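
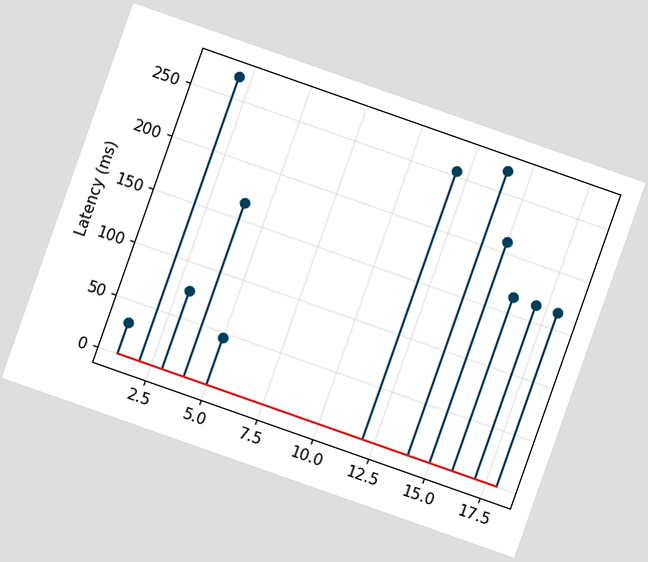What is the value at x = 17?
The chart is tilted about 19° clockwise. The stem at x=17 reaches 165ms.

165ms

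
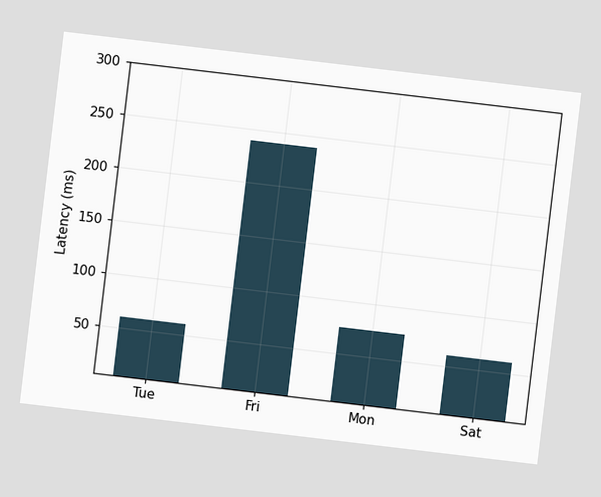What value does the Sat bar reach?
The chart is tilted about 7° clockwise. Reading along the chart's y-axis, the Sat bar reaches 60ms.

60ms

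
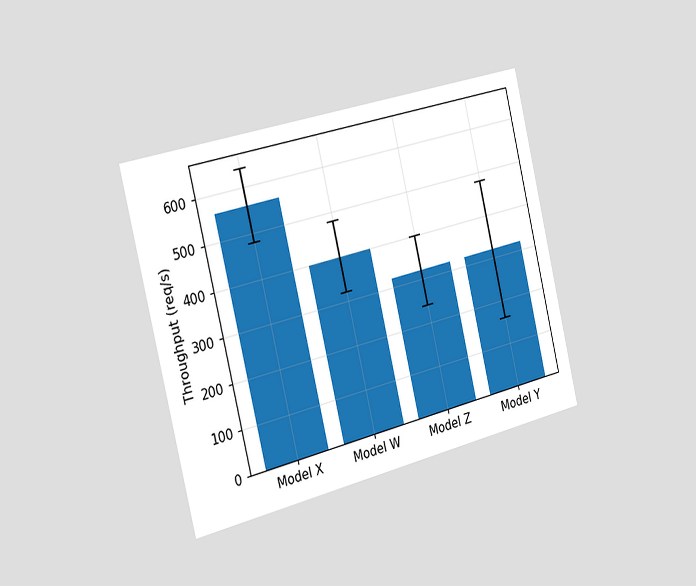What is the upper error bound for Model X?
640req/s

The chart is tilted about 14° counter-clockwise and viewed slightly from the left. The Model X bar's upper whisker reaches 640req/s.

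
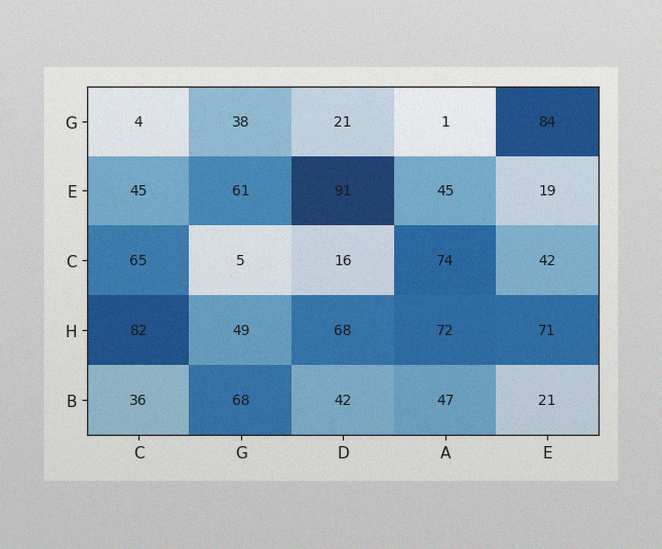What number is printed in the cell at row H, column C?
The image has some photo noise and uneven lighting. The (H, C) cell reads 82.

82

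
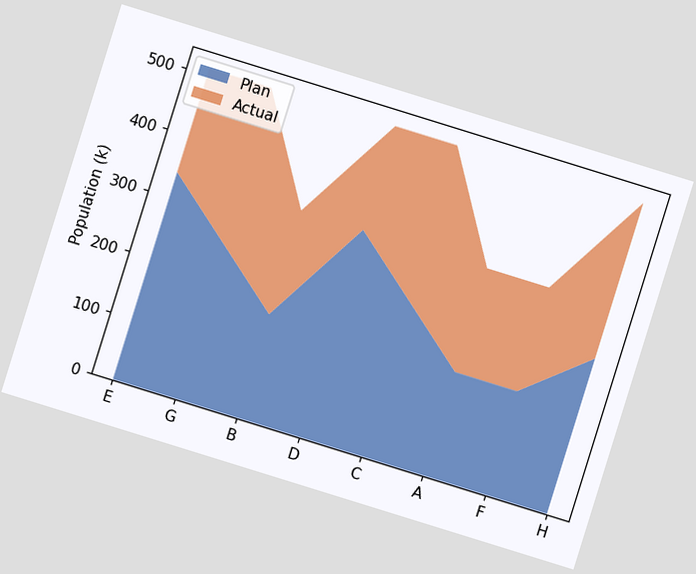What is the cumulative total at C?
The chart is tilted about 17° clockwise. The stacked total at C reaches 510k.

510k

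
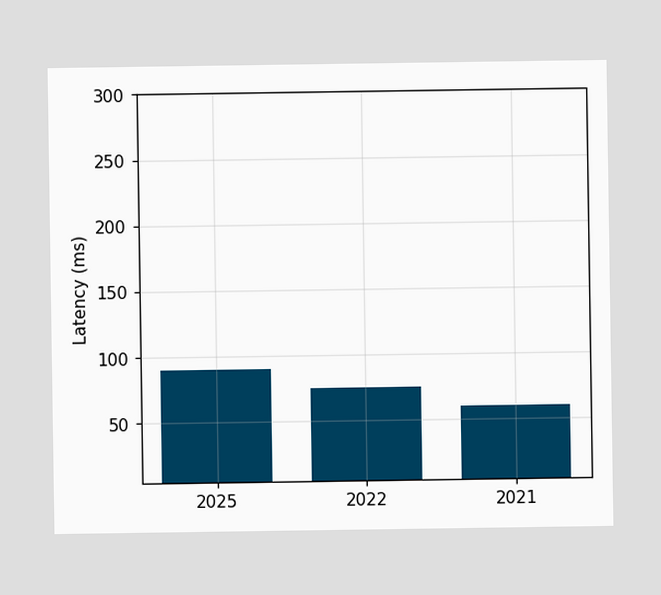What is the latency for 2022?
75ms

Reading along the chart's y-axis, the 2022 bar reaches 75ms.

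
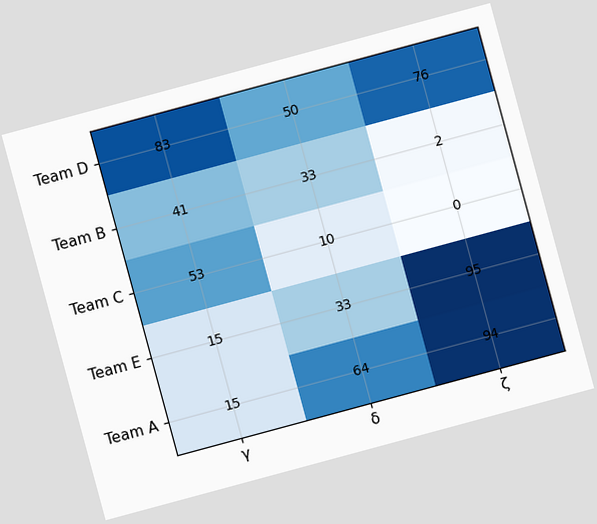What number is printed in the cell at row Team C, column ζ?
The chart is tilted about 15° counter-clockwise. The (Team C, ζ) cell reads 0.

0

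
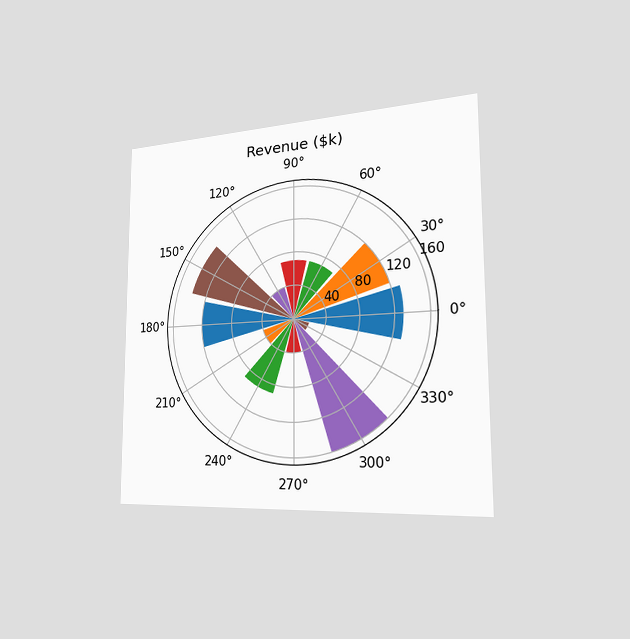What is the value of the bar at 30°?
The chart is viewed slightly from the right. The bar at 30° reaches $120k on the radial axis.

$120k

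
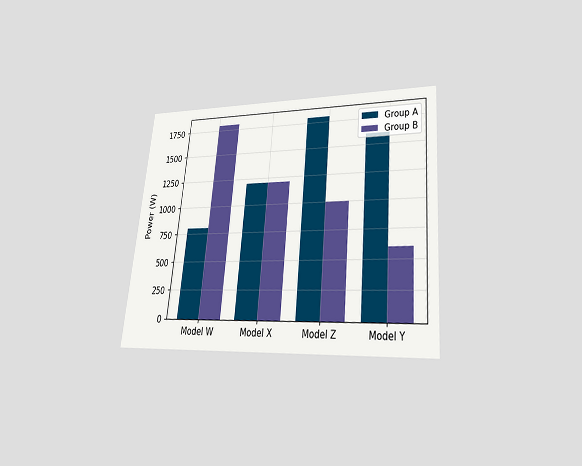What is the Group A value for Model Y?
The chart is tilted about 5° clockwise and viewed slightly from below. The Group A bar at Model Y reaches 1600W on the y-axis.

1600W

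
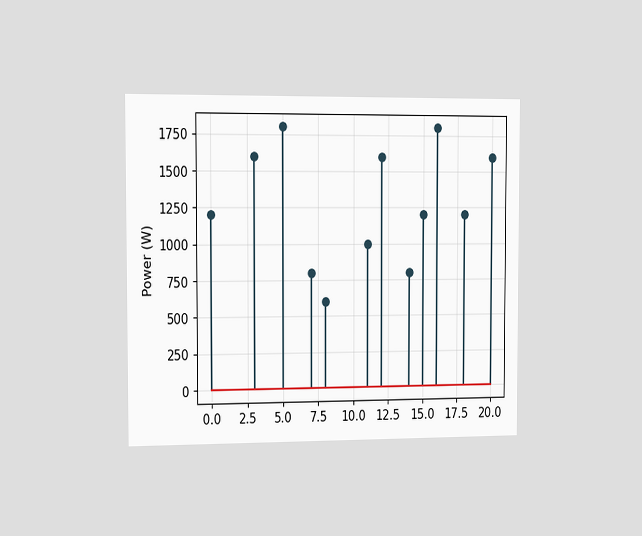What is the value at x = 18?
The chart is viewed slightly from the left. The stem at x=18 reaches 1200W.

1200W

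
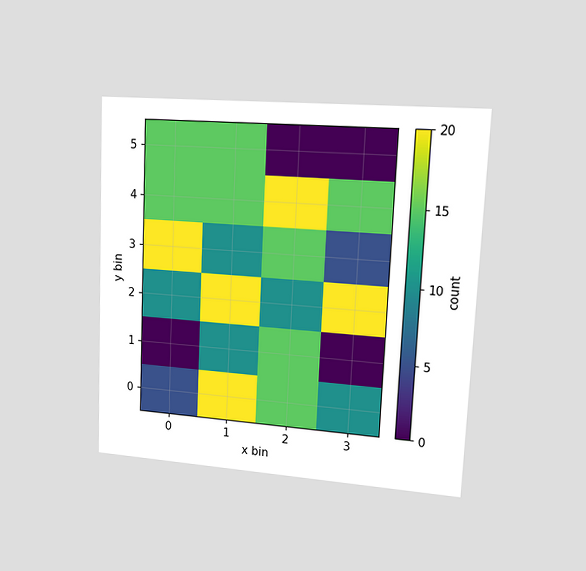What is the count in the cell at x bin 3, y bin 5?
The chart is tilted about 3° clockwise and viewed slightly from the right. Matching the cell (3, 5) against the colorbar gives 0.

0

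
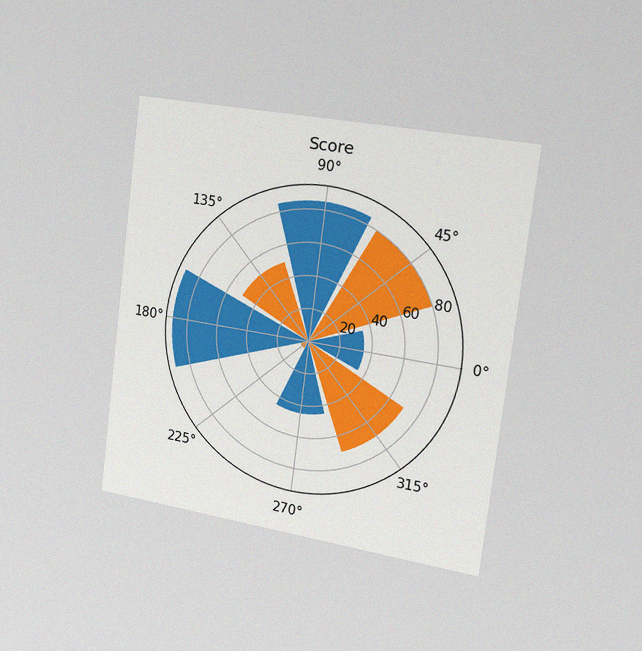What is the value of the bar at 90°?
85

The chart is tilted about 7° clockwise and viewed slightly from the right, with some photo noise. The bar at 90° reaches 85 on the radial axis.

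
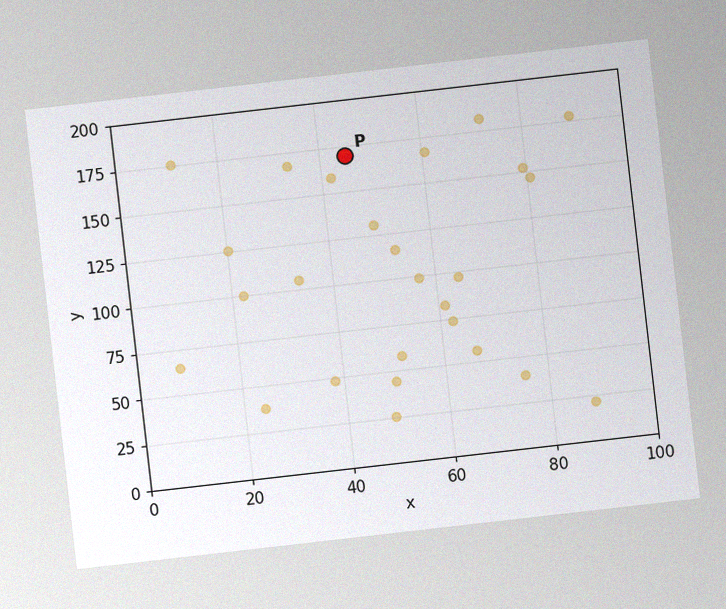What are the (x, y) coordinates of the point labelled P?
The chart is tilted about 7° counter-clockwise, with some photo noise. Following the gridlines from P to each axis, P sits at (45, 170).

(45, 170)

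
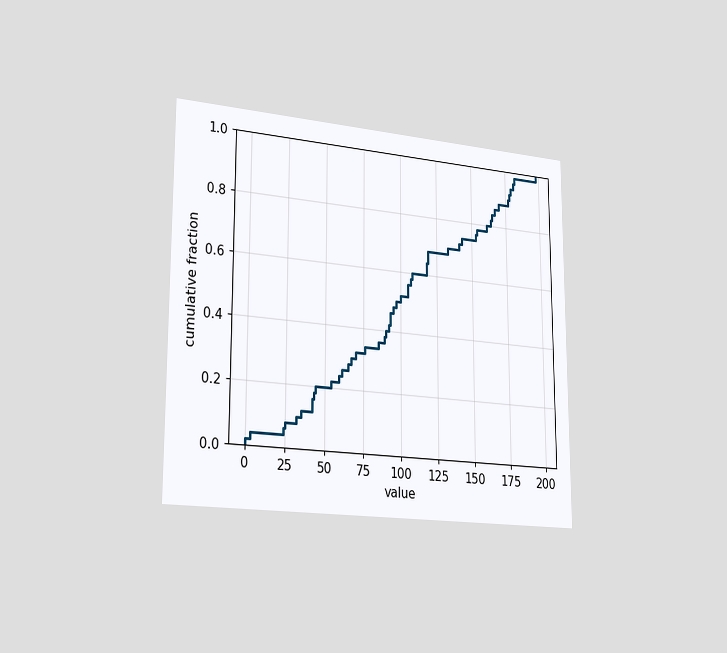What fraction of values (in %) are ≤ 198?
100%

The chart is viewed slightly from the left. At x=198 the ECDF step is at 100%.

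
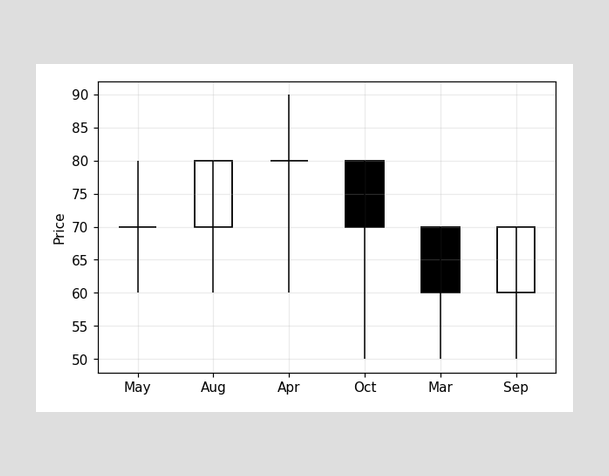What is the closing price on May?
The May candle closes at 70.

70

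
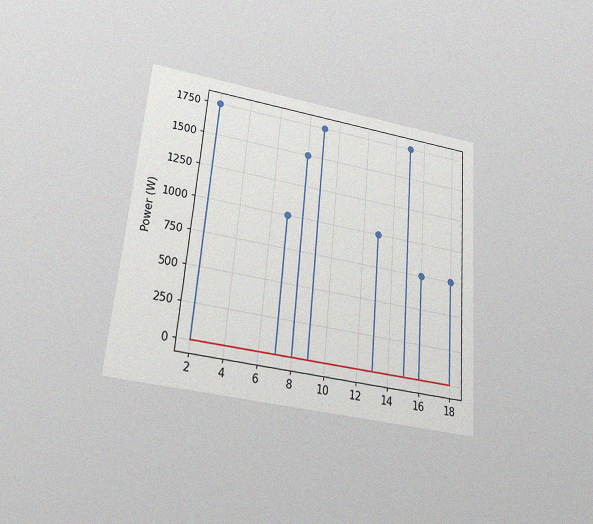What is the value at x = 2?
The chart is tilted about 5° clockwise and viewed slightly from below, with some photo noise. The stem at x=2 reaches 1750W.

1750W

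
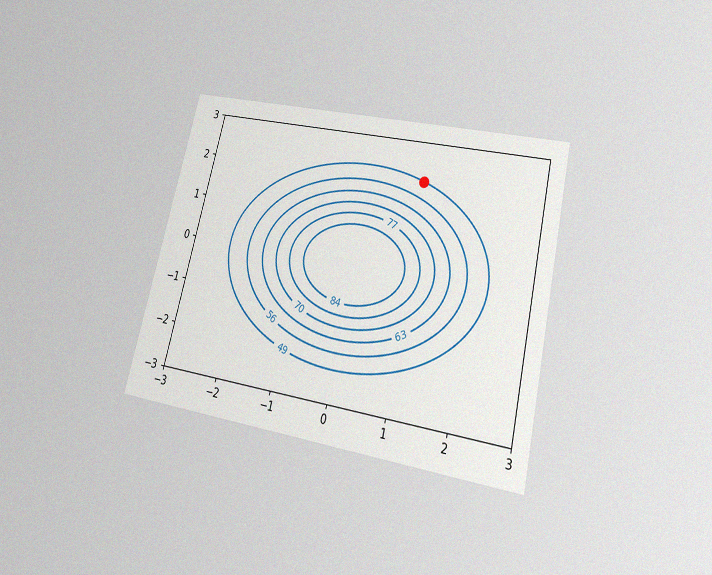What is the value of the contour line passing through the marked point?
49

The chart is tilted about 14° clockwise and viewed slightly from below, with some photo noise. The marked point sits on the contour labelled 49.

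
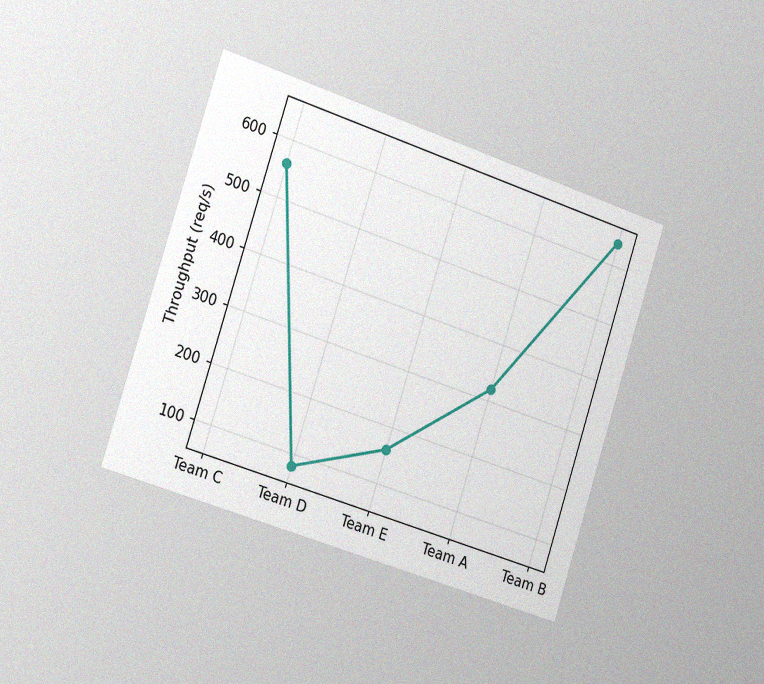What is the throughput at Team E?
The chart is tilted about 18° clockwise and viewed slightly from the left, with some photo noise. At Team E, the line is at 160req/s.

160req/s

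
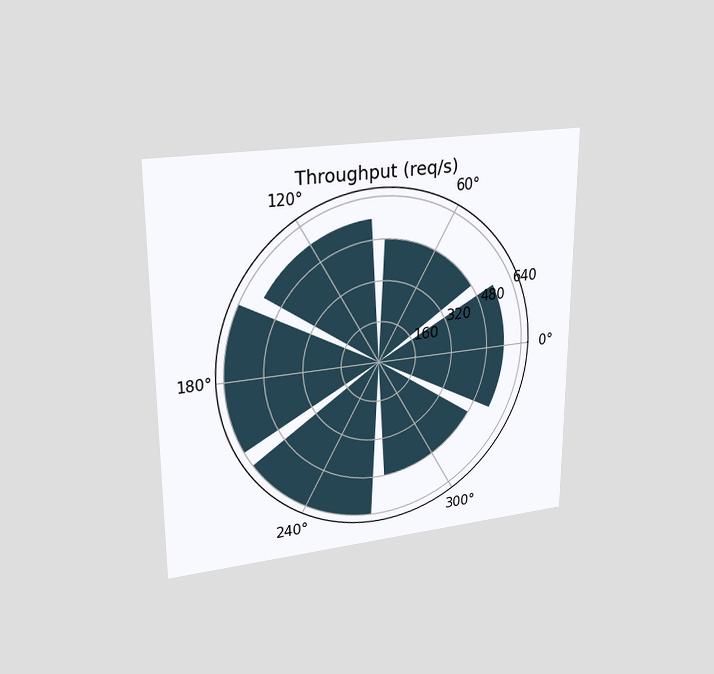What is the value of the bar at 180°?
The chart is viewed at a slight angle. The bar at 180° reaches 640req/s on the radial axis.

640req/s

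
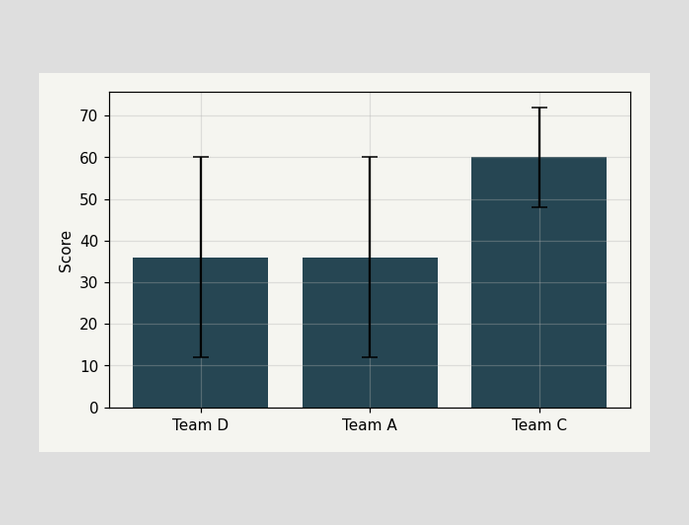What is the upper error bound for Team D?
The Team D bar's upper whisker reaches 60.

60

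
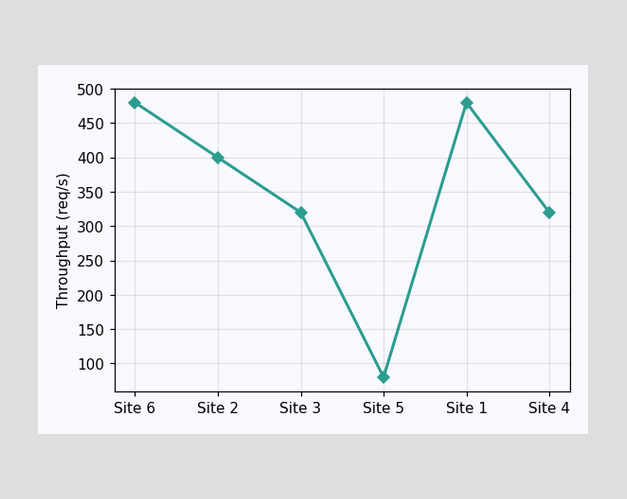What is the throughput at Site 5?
At Site 5, the line is at 80req/s.

80req/s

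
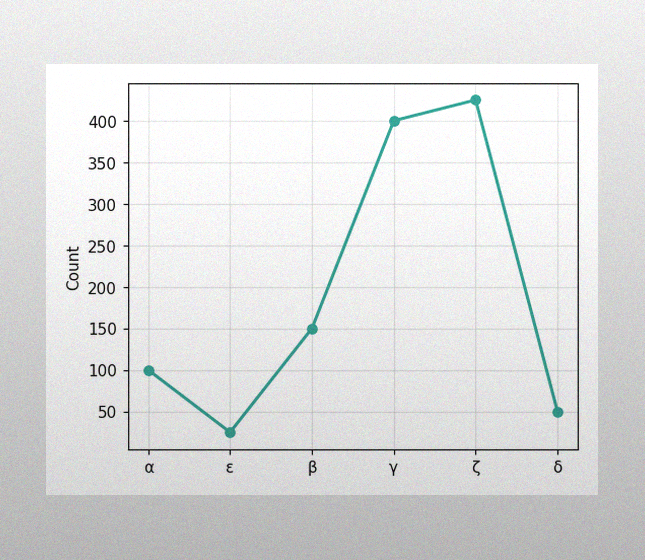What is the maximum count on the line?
The image has some photo noise and uneven lighting. The highest point is at ζ, and reading across to the y-axis gives 425.

425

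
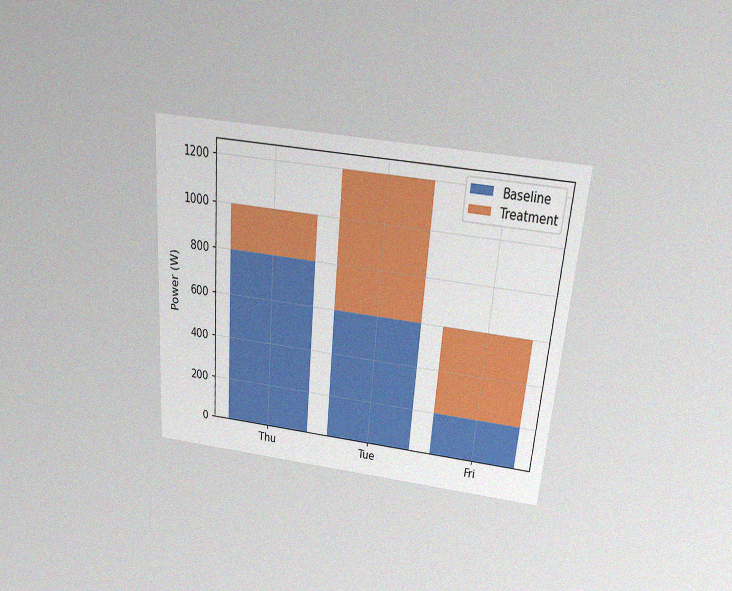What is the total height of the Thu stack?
1000W

The chart is tilted about 5° clockwise and viewed slightly from above, with some photo noise. The Thu stack's top reaches 1000W on the y-axis.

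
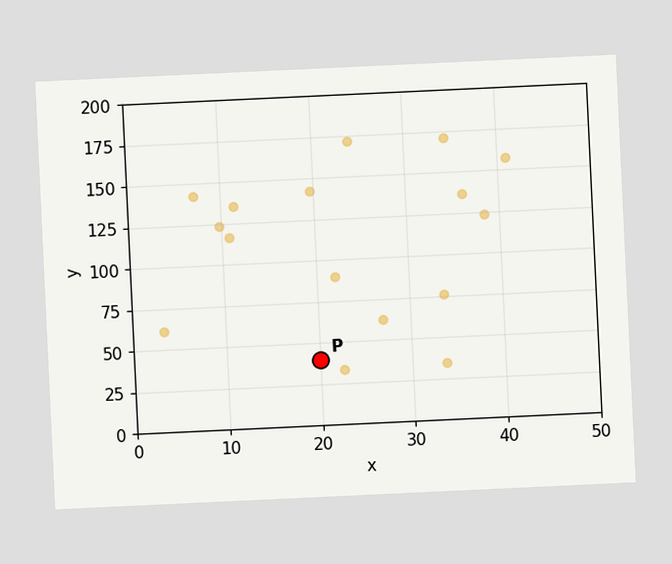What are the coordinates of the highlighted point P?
(20, 40)

The chart is tilted about 3° counter-clockwise. Following the gridlines from P to each axis, P sits at (20, 40).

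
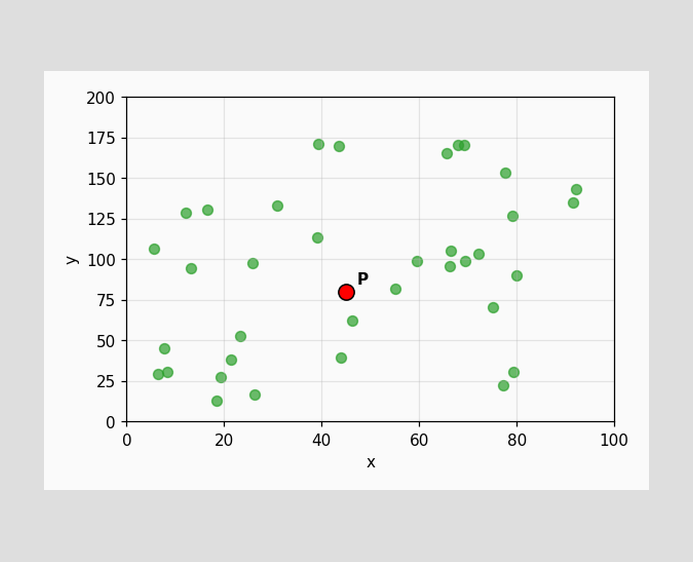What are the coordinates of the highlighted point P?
Following the gridlines from P to each axis, P sits at (45, 80).

(45, 80)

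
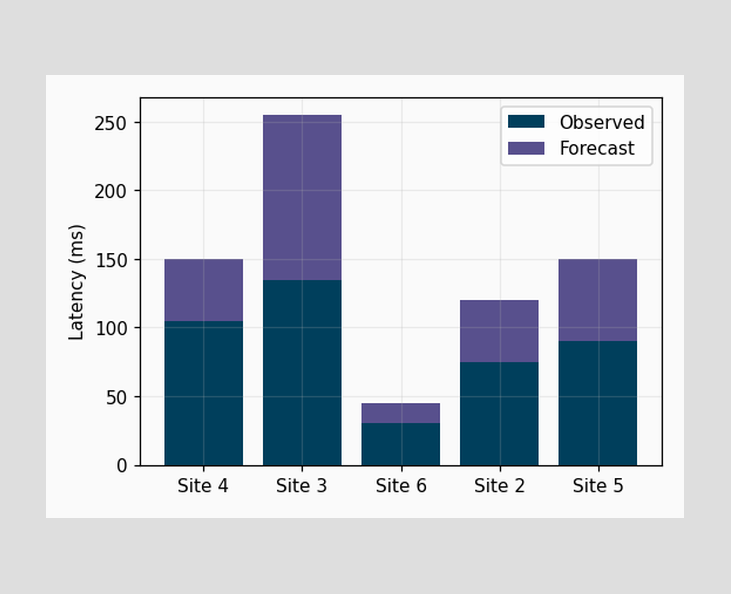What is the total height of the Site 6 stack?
The Site 6 stack's top reaches 45ms on the y-axis.

45ms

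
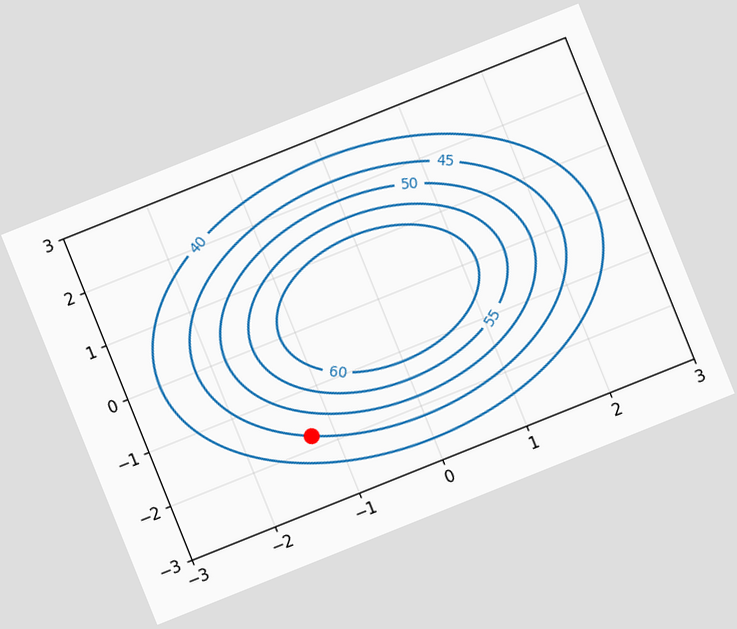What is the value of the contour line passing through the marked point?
45

The chart is tilted about 22° counter-clockwise. The marked point sits on the contour labelled 45.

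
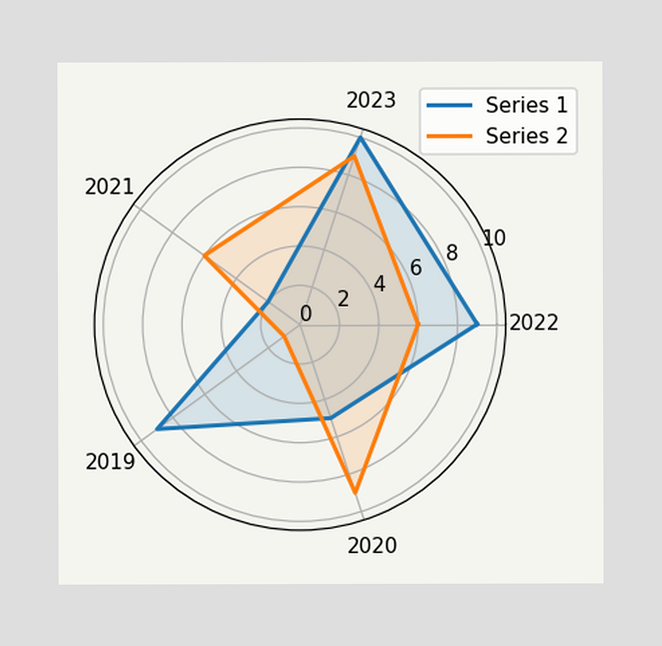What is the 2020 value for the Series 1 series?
5

On the 2020 axis, Series 1 reaches 5.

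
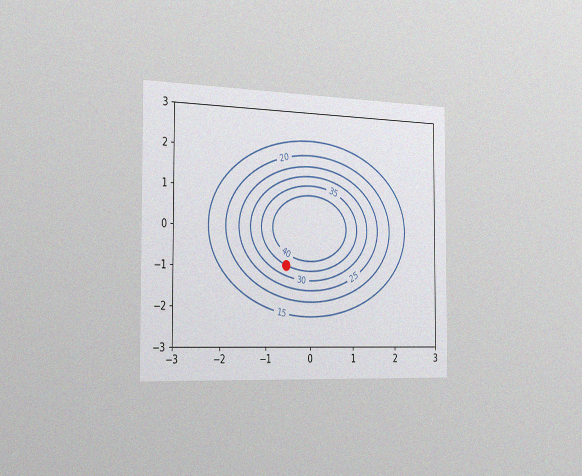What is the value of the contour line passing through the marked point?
35

The chart is viewed slightly from the left, with some photo noise. The marked point sits on the contour labelled 35.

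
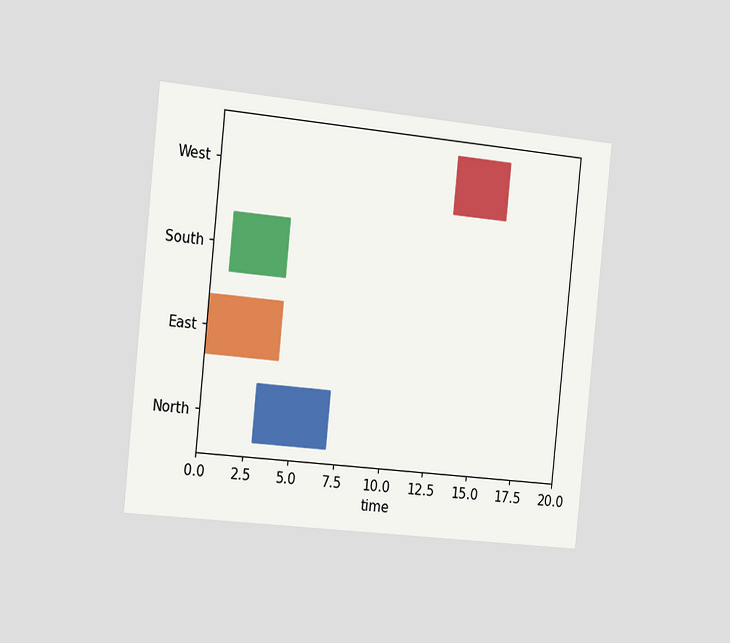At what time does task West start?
13

The chart is tilted about 6° clockwise and viewed slightly from the left. The West bar begins at t=13.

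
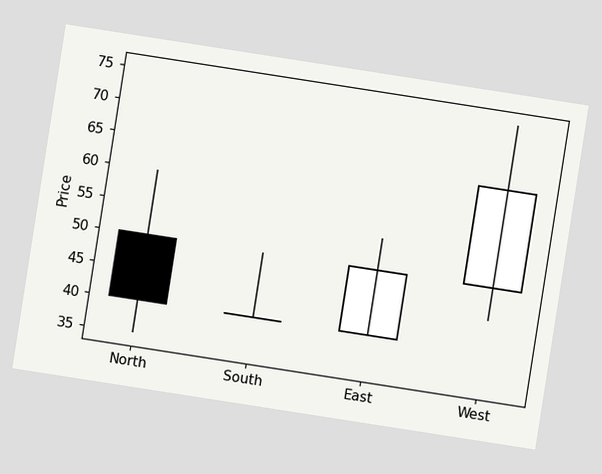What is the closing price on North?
40

The chart is tilted about 9° clockwise. The North candle closes at 40.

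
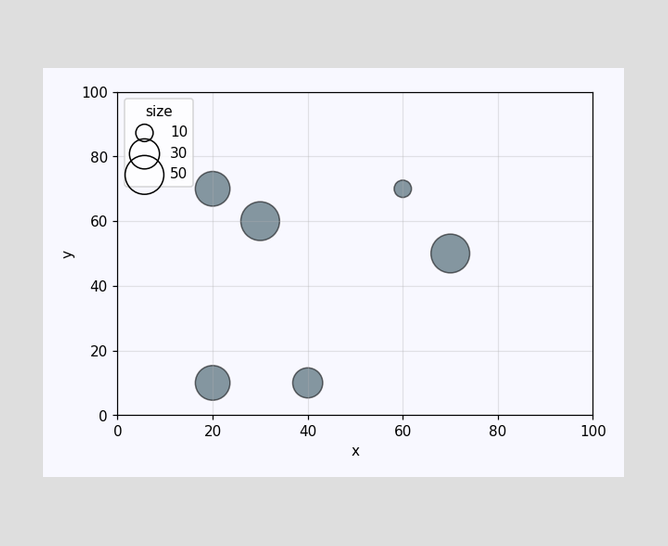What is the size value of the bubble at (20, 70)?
Matching the bubble at (20, 70) against the size legend gives 40.

40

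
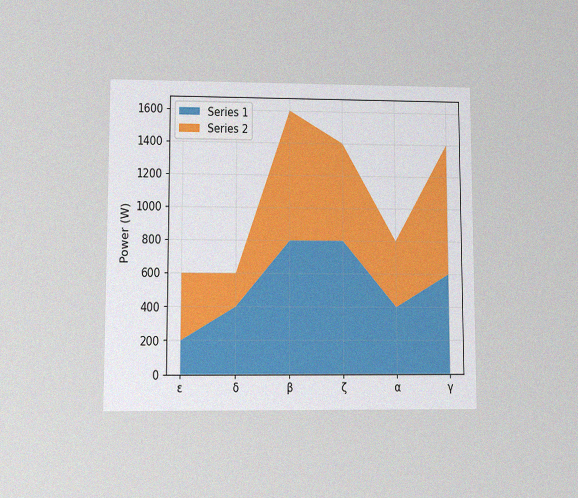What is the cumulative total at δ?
600W

The chart is viewed at a slight angle, with some photo noise. The stacked total at δ reaches 600W.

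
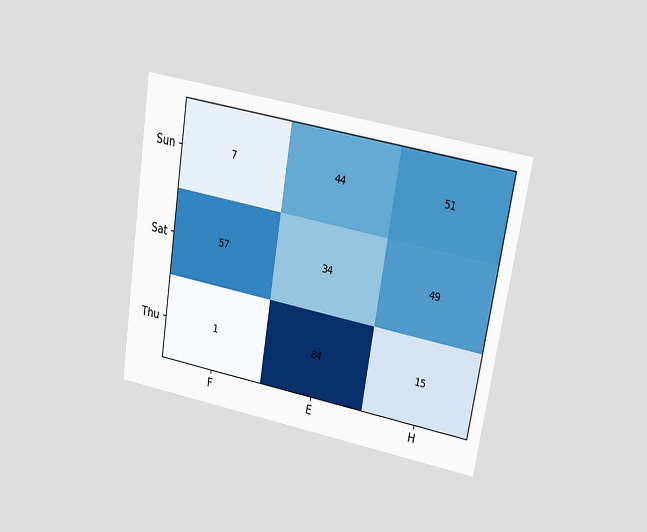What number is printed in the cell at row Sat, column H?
The chart is tilted about 9° clockwise and viewed at a slight angle. The (Sat, H) cell reads 49.

49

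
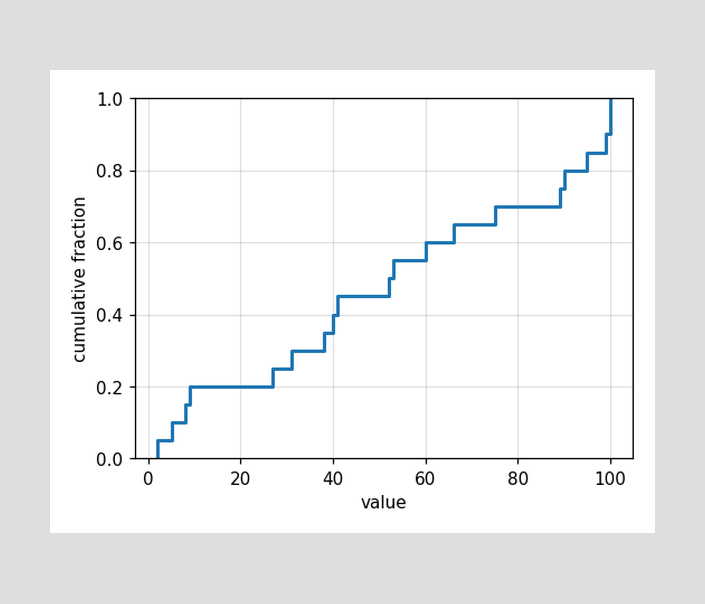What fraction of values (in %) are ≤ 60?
At x=60 the ECDF step is at 60%.

60%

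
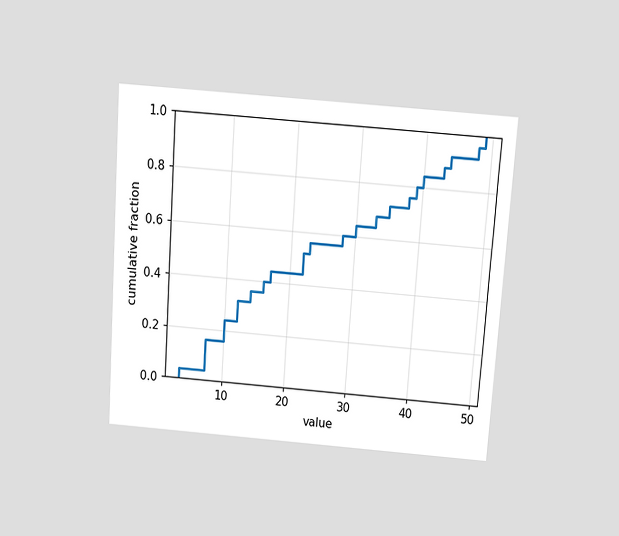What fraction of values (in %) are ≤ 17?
44%

The chart is tilted about 4° clockwise and viewed slightly from above. At x=17 the ECDF step is at 44%.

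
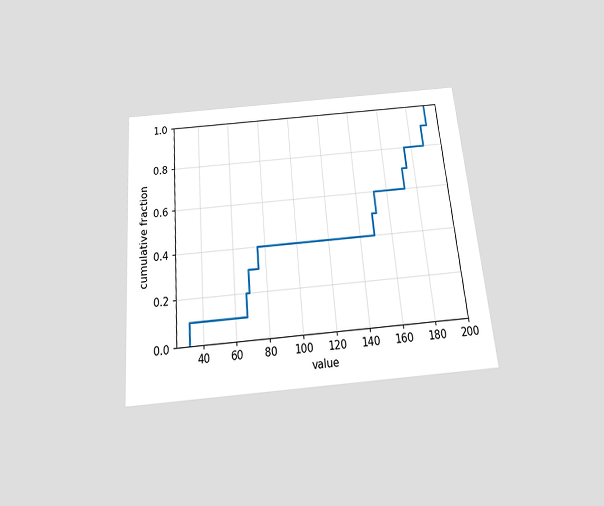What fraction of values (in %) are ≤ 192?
The chart is tilted about 5° counter-clockwise and viewed slightly from below. At x=192 the ECDF step is at 100%.

100%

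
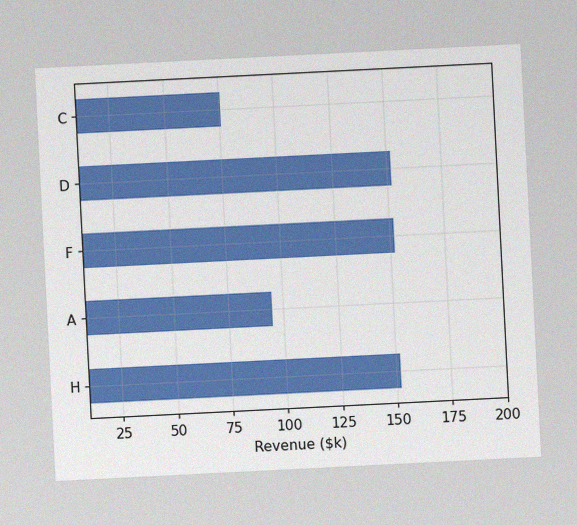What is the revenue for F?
$152k

The chart is tilted about 3° counter-clockwise, with some photo noise. Reading along the chart's x-axis, the F bar reaches $152k.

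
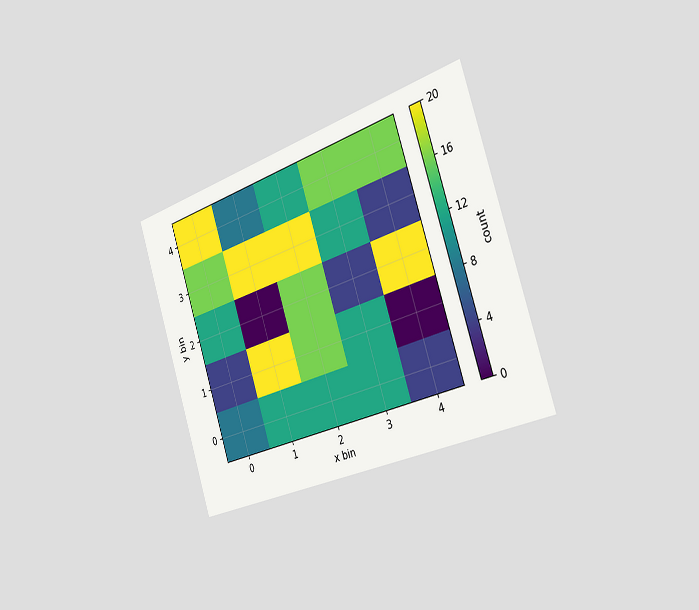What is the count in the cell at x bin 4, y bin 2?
20

The chart is tilted about 18° counter-clockwise and viewed slightly from the right. Matching the cell (4, 2) against the colorbar gives 20.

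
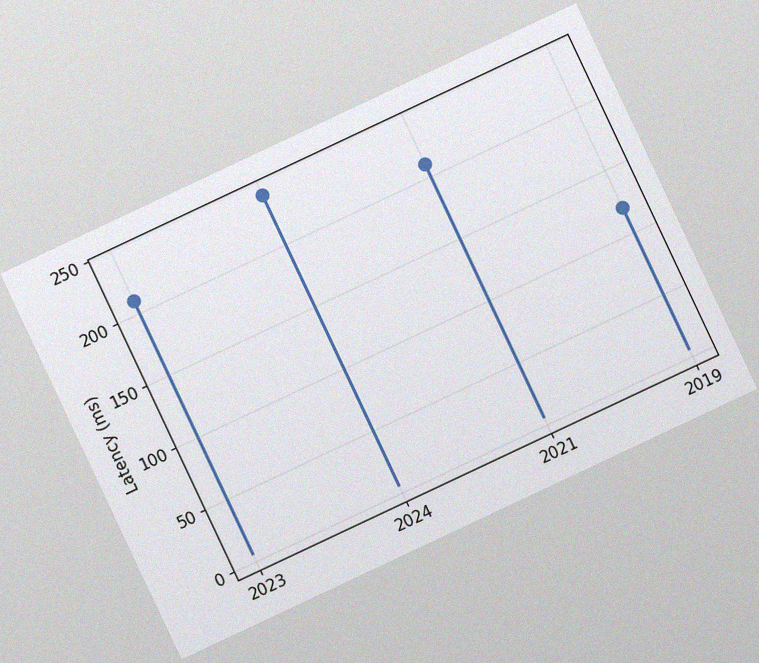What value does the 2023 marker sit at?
210ms

The chart is tilted about 25° counter-clockwise, with some photo noise. The 2023 marker sits at 210ms.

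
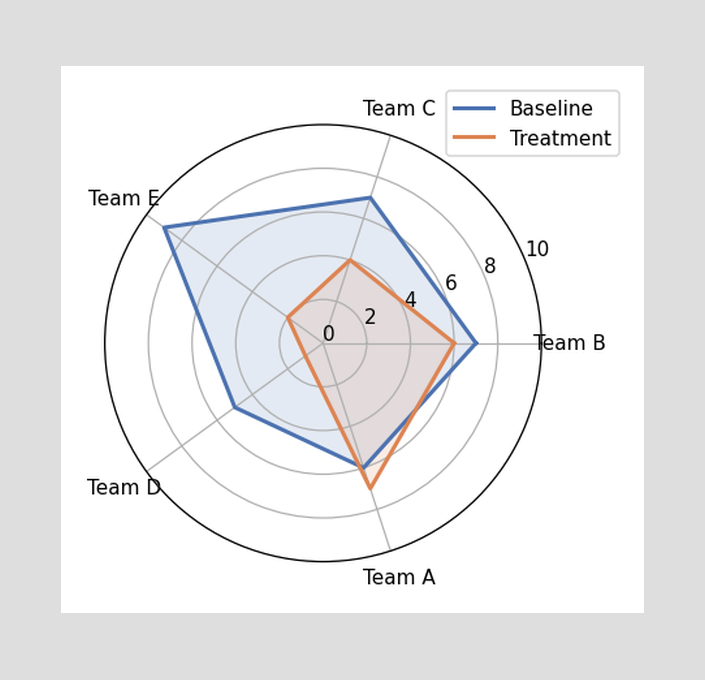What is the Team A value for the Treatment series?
7

On the Team A axis, Treatment reaches 7.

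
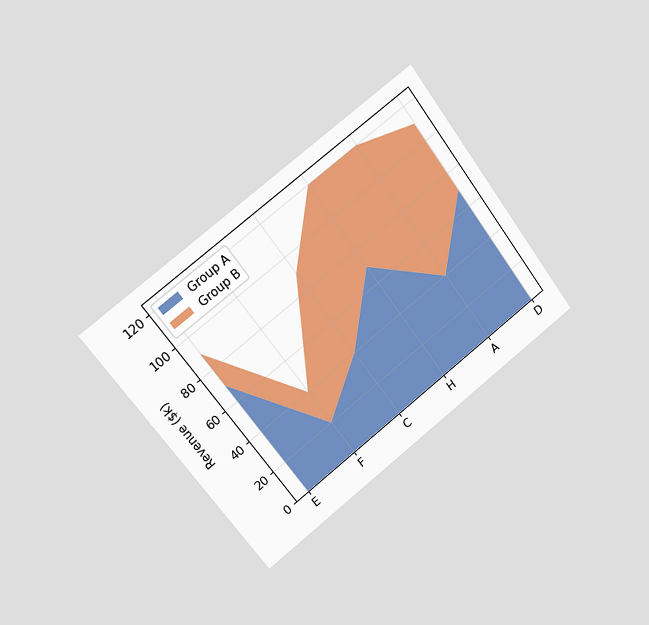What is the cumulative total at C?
The chart is tilted about 37° counter-clockwise and viewed slightly from the left. The stacked total at C reaches $90k.

$90k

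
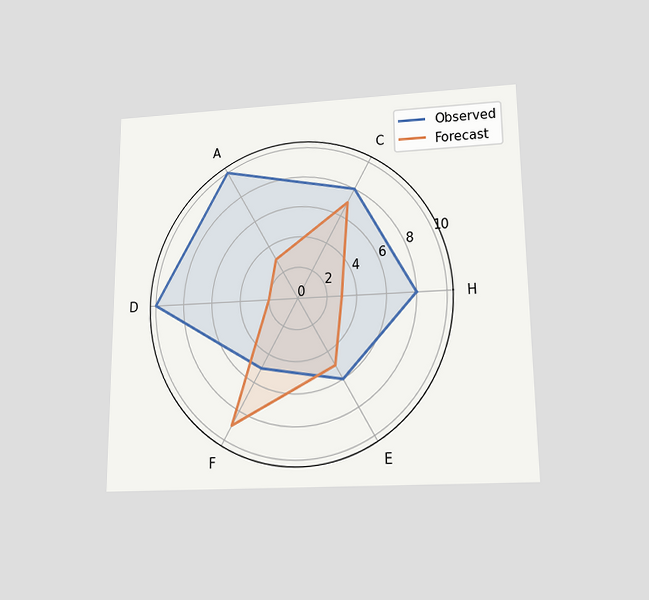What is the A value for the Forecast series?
3

The chart is viewed slightly from below. On the A axis, Forecast reaches 3.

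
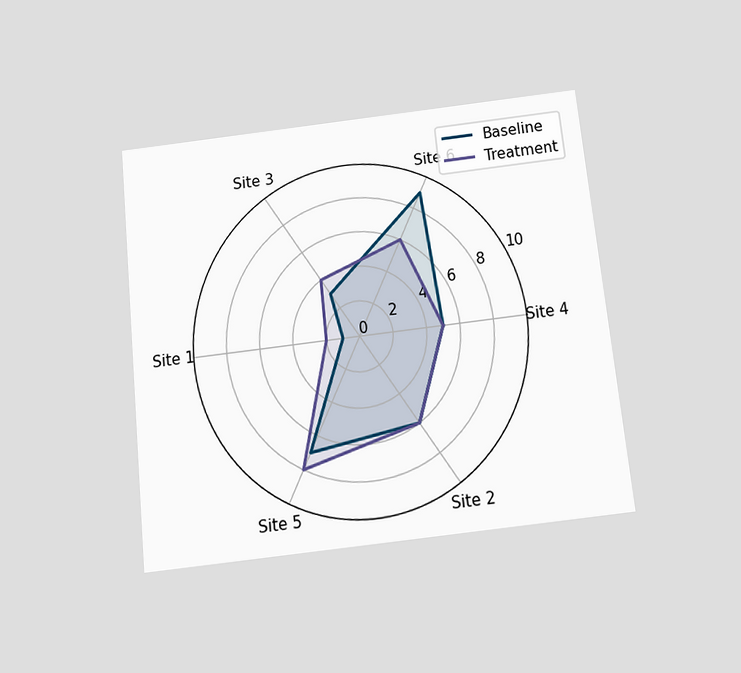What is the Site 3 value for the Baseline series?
The chart is tilted about 6° counter-clockwise and viewed slightly from below. On the Site 3 axis, Baseline reaches 3.

3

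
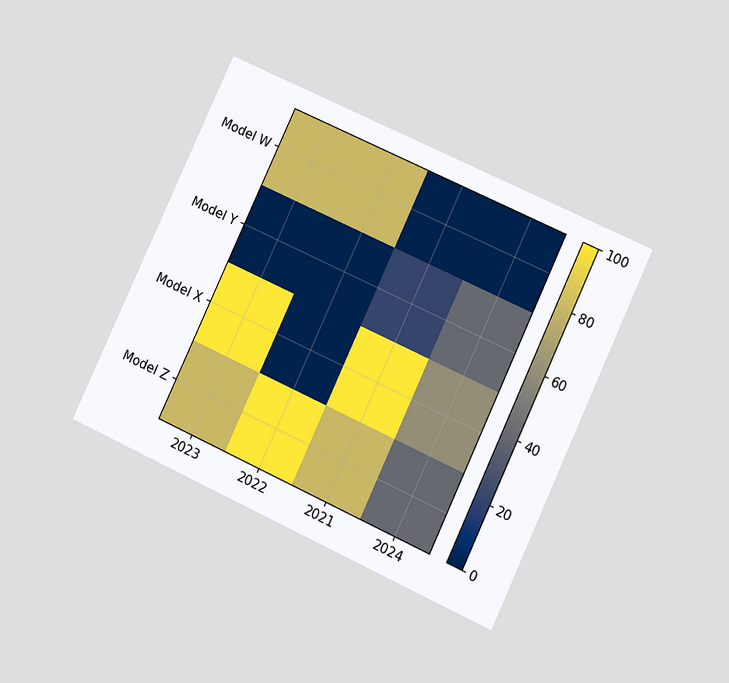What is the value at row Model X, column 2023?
100

The chart is tilted about 25° clockwise and viewed at a slight angle. Matching cell (Model X, 2023) against the colorbar gives 100.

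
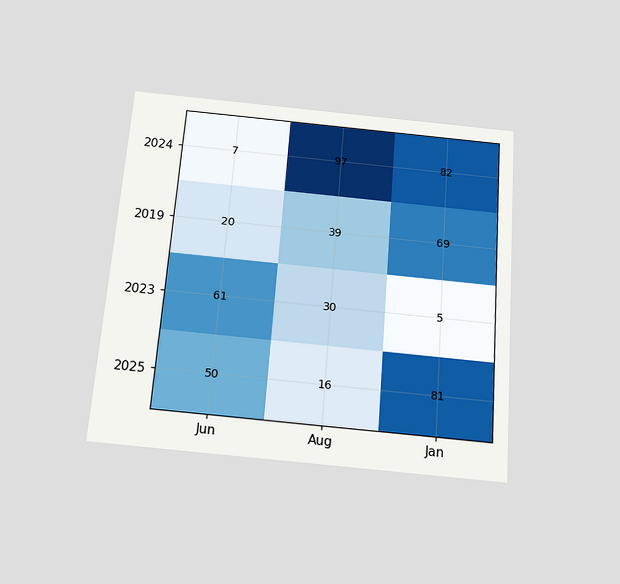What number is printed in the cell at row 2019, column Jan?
The chart is tilted about 4° clockwise and viewed slightly from below. The (2019, Jan) cell reads 69.

69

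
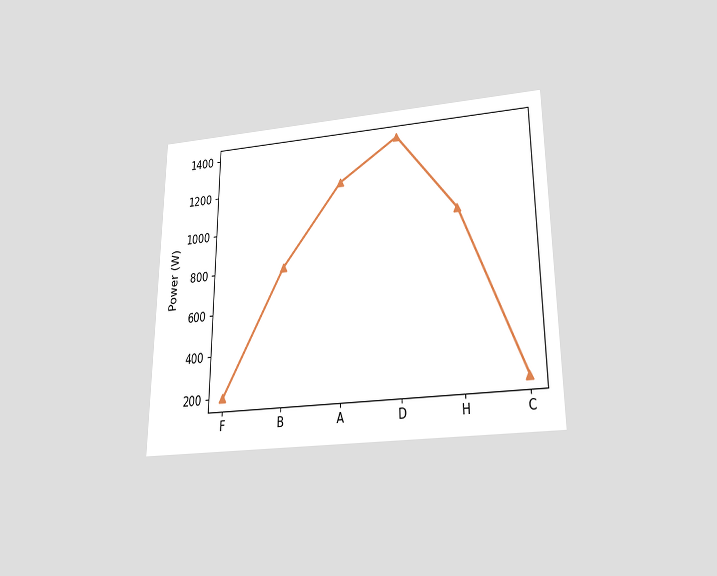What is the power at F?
The chart is viewed slightly from below. At F, the line is at 200W.

200W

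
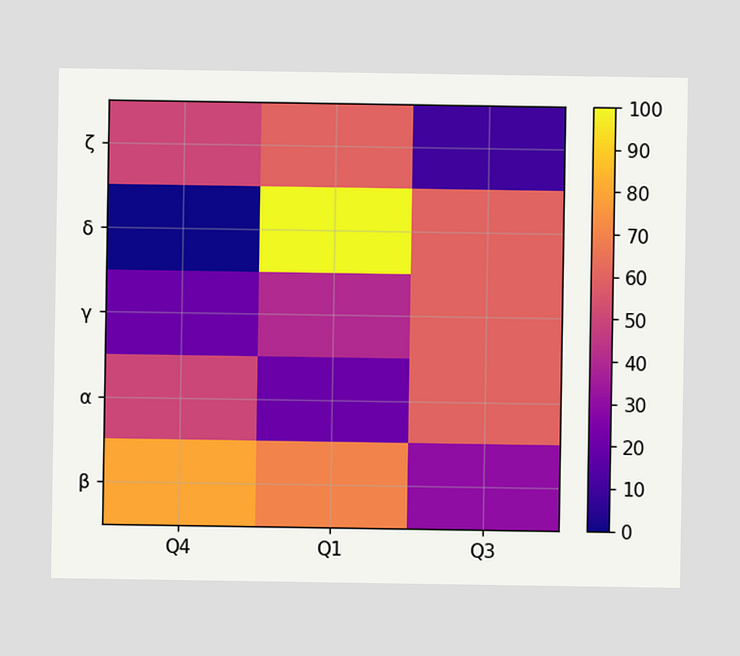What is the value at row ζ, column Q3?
10

Matching cell (ζ, Q3) against the colorbar gives 10.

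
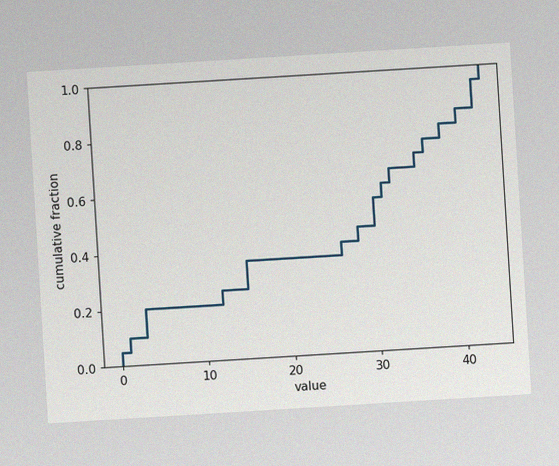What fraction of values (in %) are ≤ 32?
65%

The chart is tilted about 3° counter-clockwise, with some photo noise. At x=32 the ECDF step is at 65%.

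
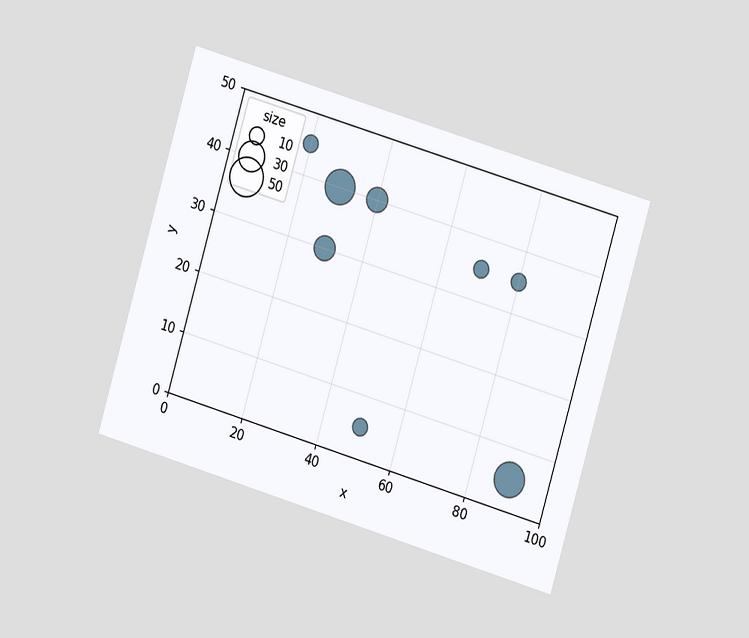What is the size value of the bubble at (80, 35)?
The chart is tilted about 17° clockwise and viewed slightly from the right. Matching the bubble at (80, 35) against the size legend gives 10.

10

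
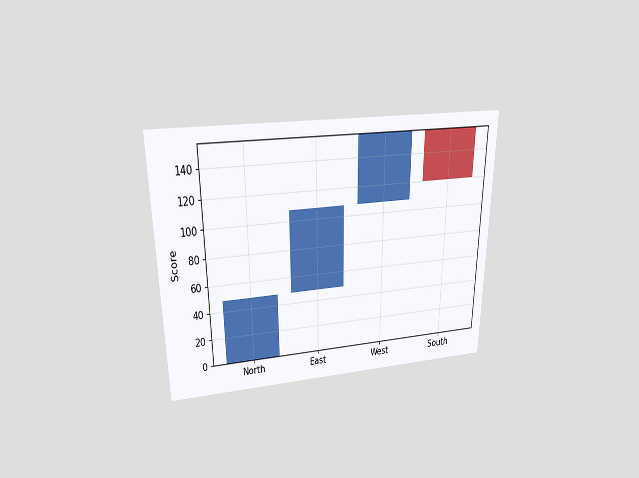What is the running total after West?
The chart is viewed slightly from above. After West the running total reaches 156.

156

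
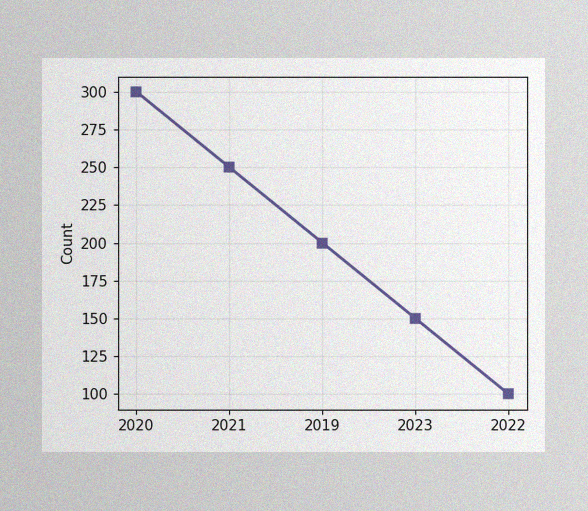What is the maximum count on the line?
The image has some photo noise and uneven lighting. The highest point is at 2020, and reading across to the y-axis gives 300.

300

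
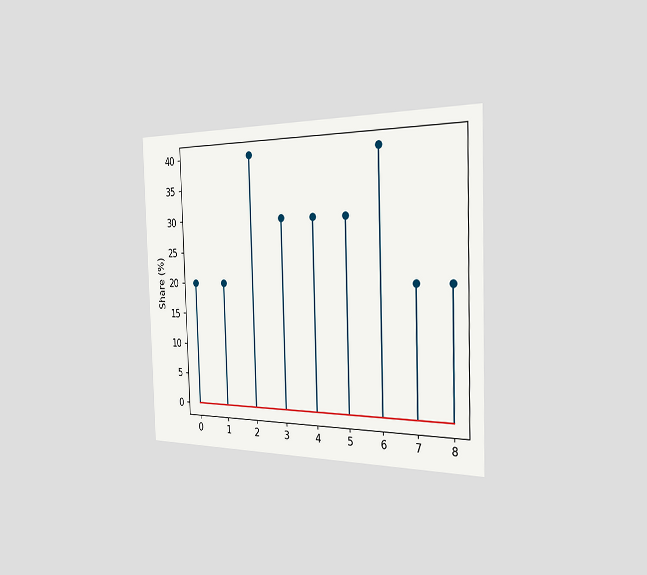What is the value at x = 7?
The chart is viewed slightly from the right. The stem at x=7 reaches 20%.

20%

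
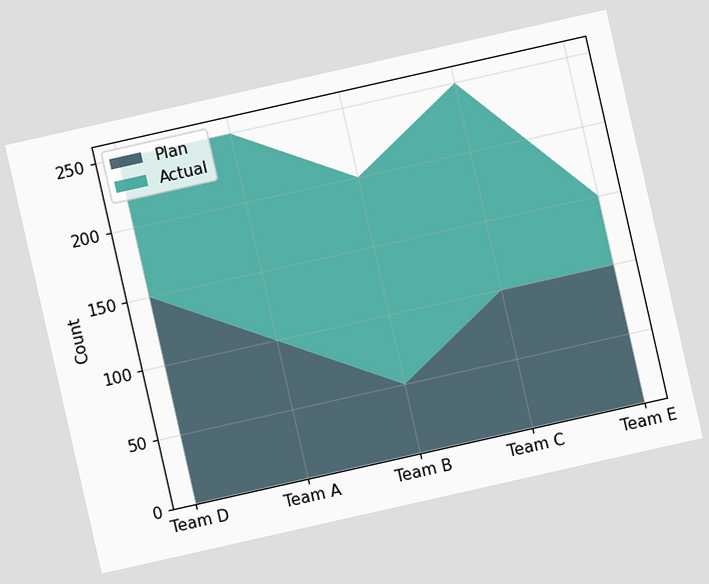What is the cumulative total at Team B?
200

The chart is tilted about 13° counter-clockwise. The stacked total at Team B reaches 200.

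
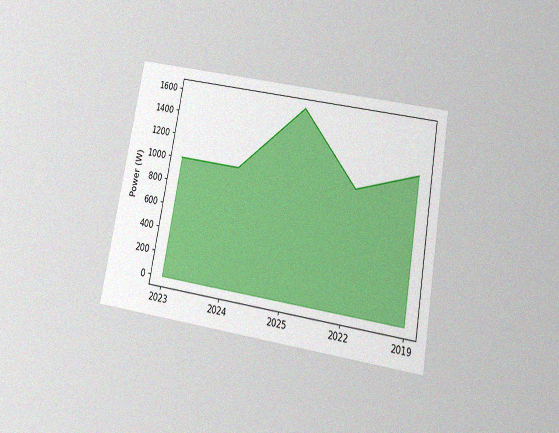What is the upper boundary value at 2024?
The chart is tilted about 10° clockwise and viewed slightly from below, with some photo noise. At 2024 the upper boundary is at 1000W.

1000W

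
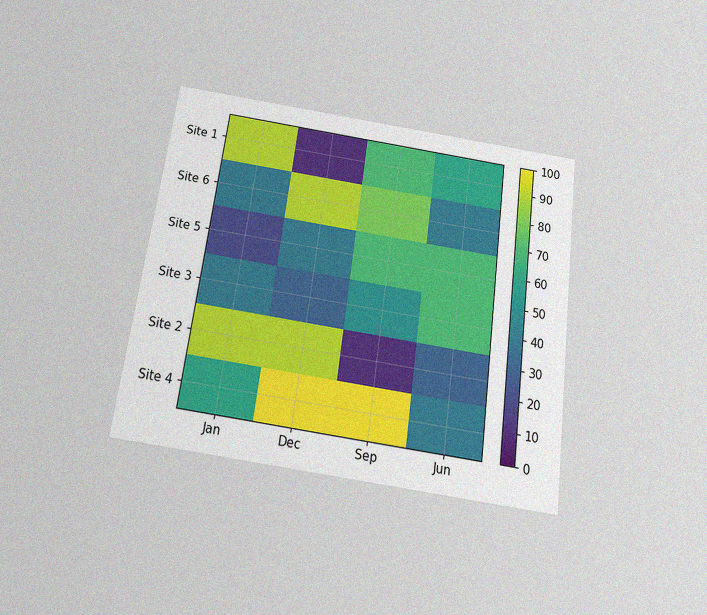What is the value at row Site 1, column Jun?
The chart is tilted about 8° clockwise and viewed slightly from below, with some photo noise. Matching cell (Site 1, Jun) against the colorbar gives 60.

60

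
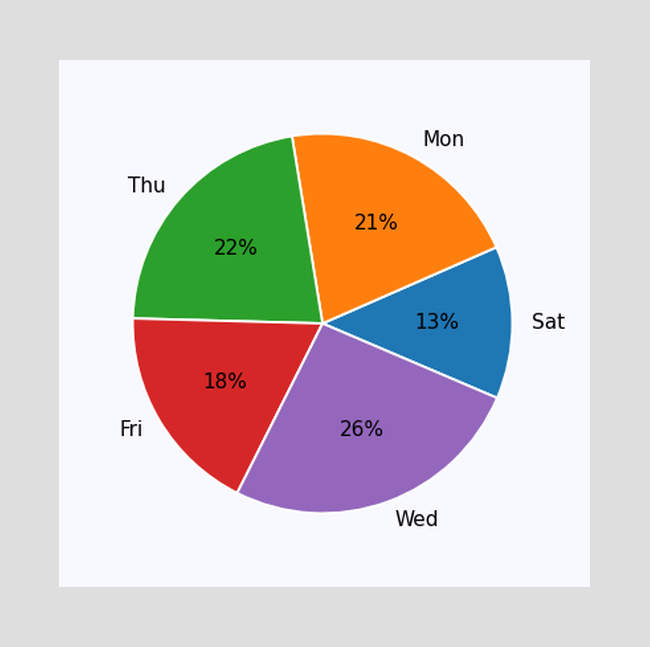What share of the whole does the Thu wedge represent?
The Thu slice takes up 22% of the pie.

22%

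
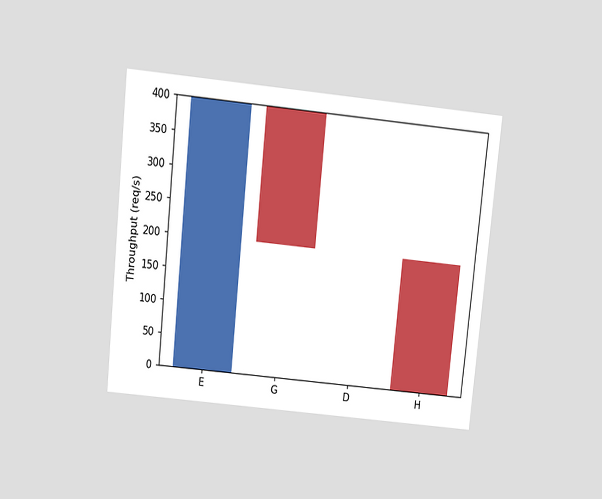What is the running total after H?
0req/s

The chart is tilted about 6° clockwise and viewed slightly from above. After H the running total reaches 0req/s.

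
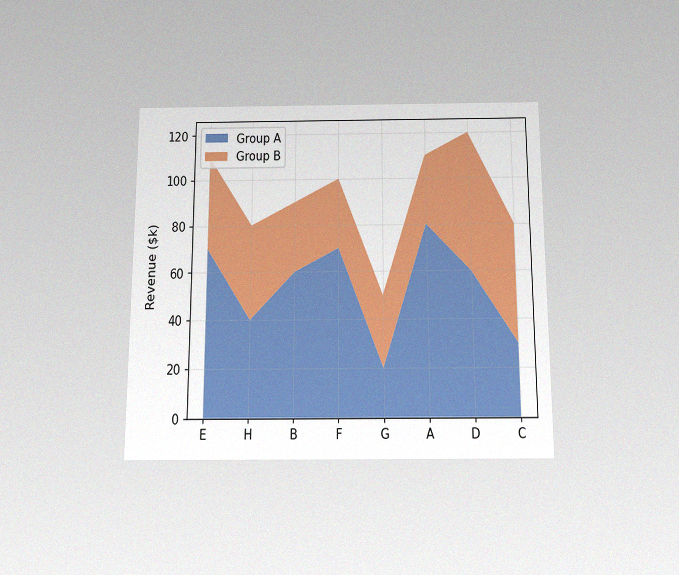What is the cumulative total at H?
$80k

The chart is viewed slightly from below, with some photo noise. The stacked total at H reaches $80k.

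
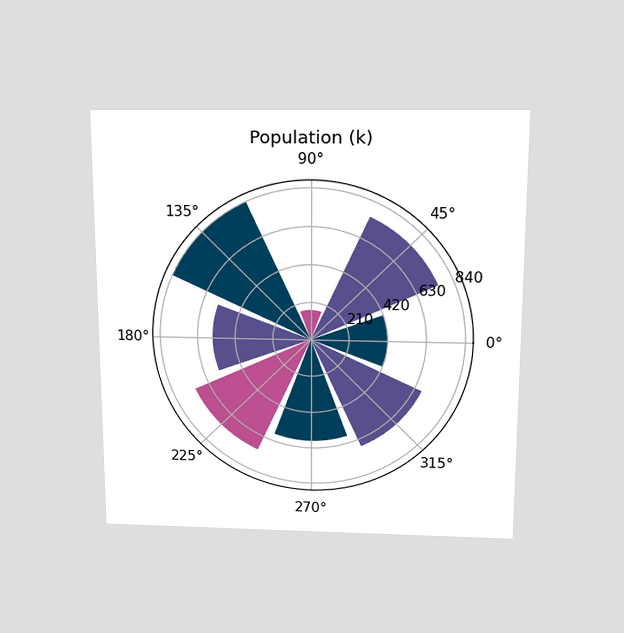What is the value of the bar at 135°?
840k

The chart is viewed slightly from above. The bar at 135° reaches 840k on the radial axis.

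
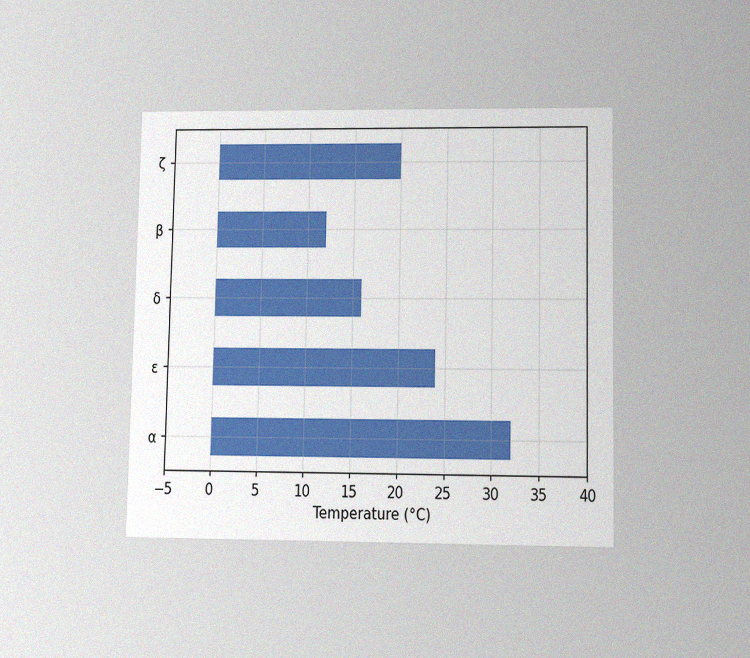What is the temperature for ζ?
The chart is viewed at a slight angle, with some photo noise. Reading along the chart's x-axis, the ζ bar reaches 20°C.

20°C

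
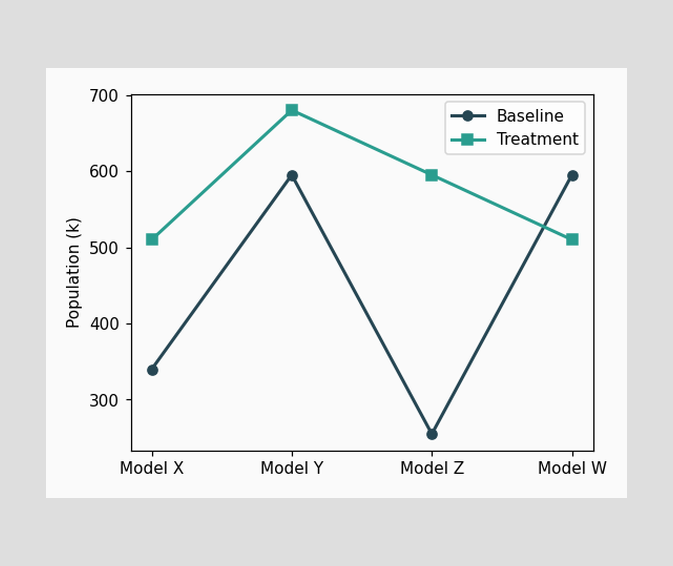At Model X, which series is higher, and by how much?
At Model X, Treatment sits above the other line by 170k.

Treatment, by 170k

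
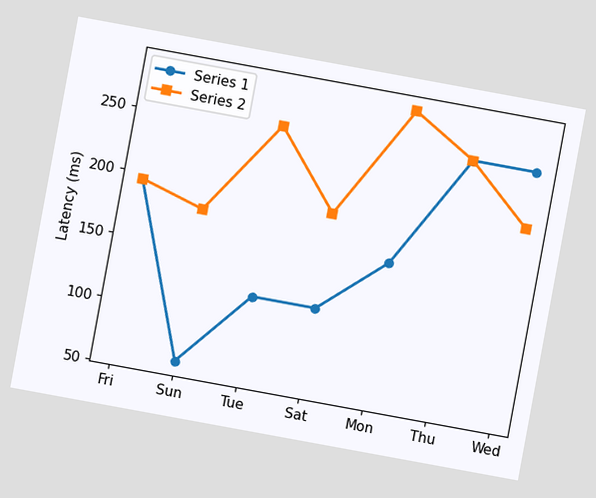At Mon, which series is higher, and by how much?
Series 2, by 120ms

The chart is tilted about 10° clockwise. At Mon, Series 2 sits above the other line by 120ms.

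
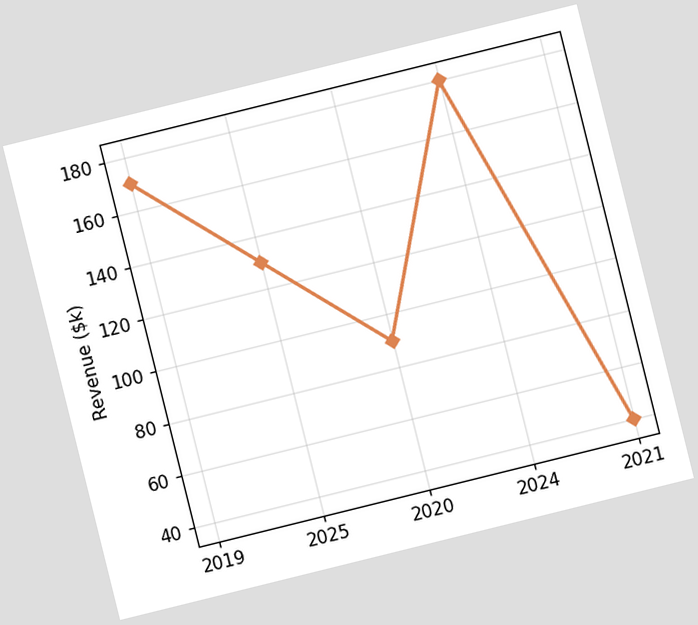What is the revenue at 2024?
The chart is tilted about 14° counter-clockwise. At 2024, the line is at $180k.

$180k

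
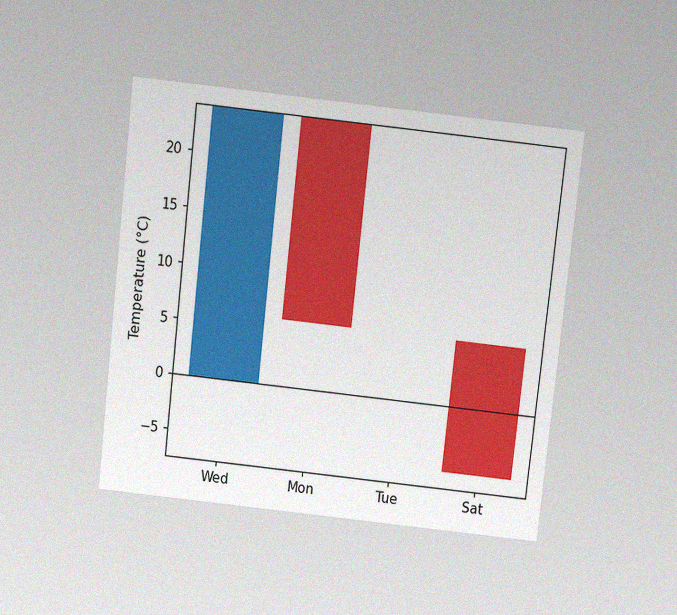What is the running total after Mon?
The chart is tilted about 6° clockwise and viewed slightly from above, with some photo noise. After Mon the running total reaches 6°C.

6°C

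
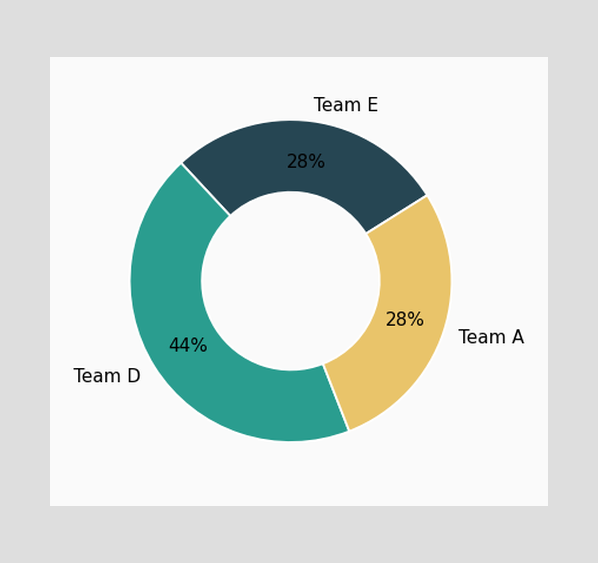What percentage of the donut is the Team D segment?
The Team D segment takes up 44% of the ring.

44%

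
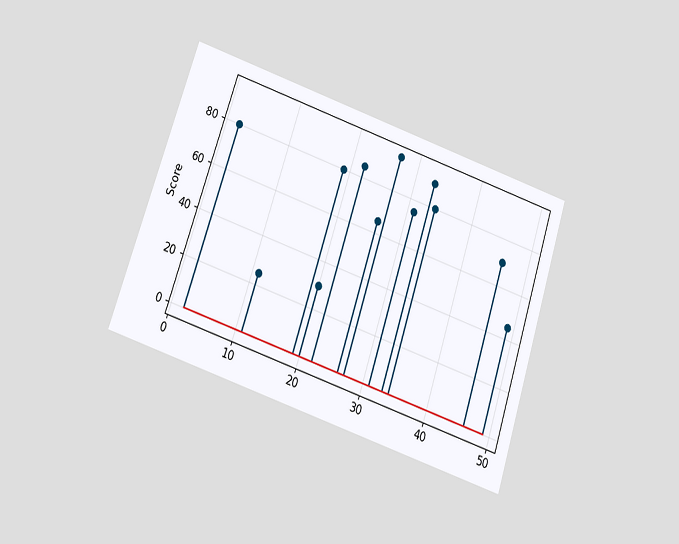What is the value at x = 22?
85

The chart is tilted about 18° clockwise and viewed slightly from below. The stem at x=22 reaches 85.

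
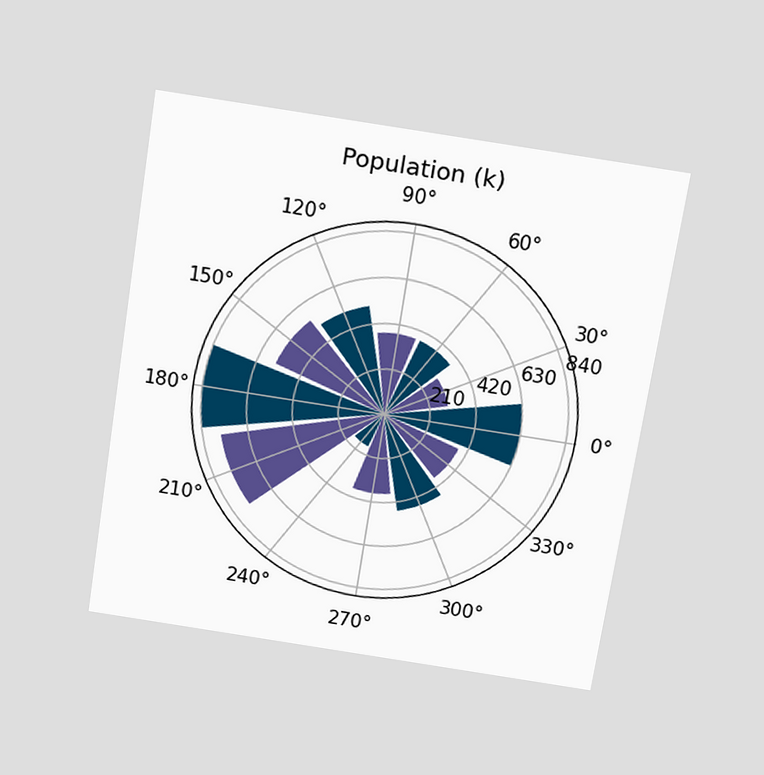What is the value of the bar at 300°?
The chart is tilted about 9° clockwise and viewed slightly from above. The bar at 300° reaches 462k on the radial axis.

462k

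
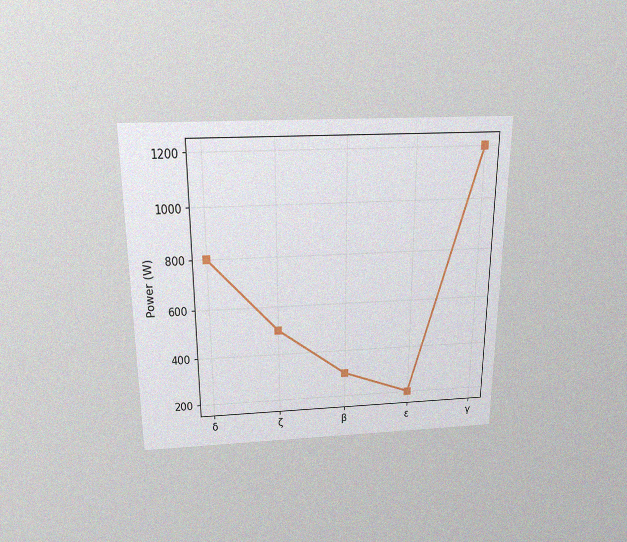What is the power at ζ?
500W

The chart is viewed slightly from above, with some photo noise. At ζ, the line is at 500W.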